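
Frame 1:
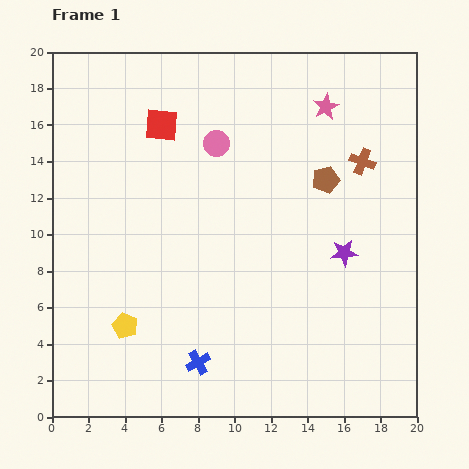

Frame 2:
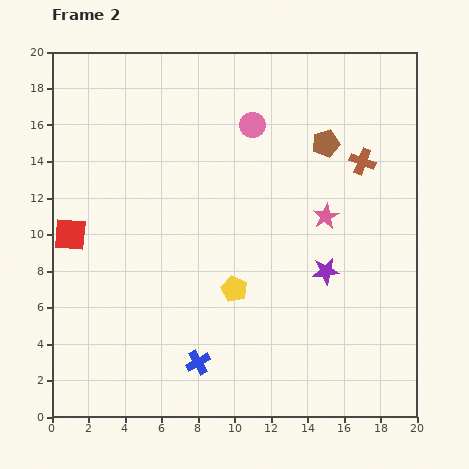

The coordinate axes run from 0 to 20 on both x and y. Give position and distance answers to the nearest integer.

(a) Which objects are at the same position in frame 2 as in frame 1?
the brown cross, the blue cross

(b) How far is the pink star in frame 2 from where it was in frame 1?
6

The pink star moved from (15, 17) to (15, 11), a distance of √(0² + 6²) ≈ 6.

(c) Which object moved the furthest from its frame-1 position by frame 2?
the red square

(moved 8; next 6)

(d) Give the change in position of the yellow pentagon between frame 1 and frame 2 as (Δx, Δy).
(6, 2)

The yellow pentagon was at (4, 5) in frame 1 and (10, 7) in frame 2.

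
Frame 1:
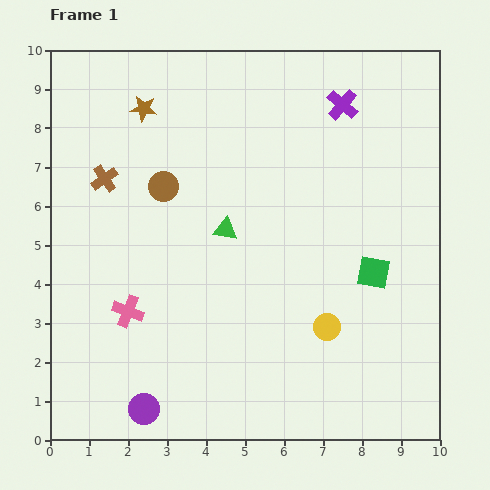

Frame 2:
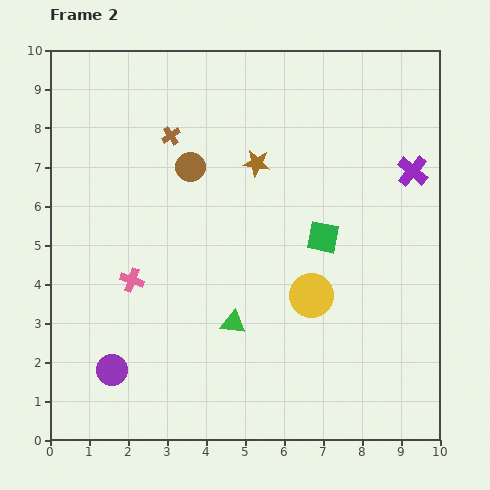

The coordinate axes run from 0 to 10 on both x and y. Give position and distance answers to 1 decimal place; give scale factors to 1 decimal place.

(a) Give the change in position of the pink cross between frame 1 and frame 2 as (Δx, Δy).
(0.1, 0.8)

The pink cross was at (2.0, 3.3) in frame 1 and (2.1, 4.1) in frame 2.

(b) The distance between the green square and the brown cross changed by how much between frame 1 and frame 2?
-2.6

Distance in frame 1: 7.3. Distance in frame 2: 4.7.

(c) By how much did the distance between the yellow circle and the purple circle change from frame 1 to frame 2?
+0.3

Distance in frame 1: 5.1. Distance in frame 2: 5.4.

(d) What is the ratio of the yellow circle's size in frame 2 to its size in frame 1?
1.6×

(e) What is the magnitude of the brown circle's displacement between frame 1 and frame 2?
0.9

The brown circle moved from (2.9, 6.5) to (3.6, 7.0), a distance of √(0.7² + 0.5²) ≈ 0.9.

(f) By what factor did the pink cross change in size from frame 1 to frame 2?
0.8×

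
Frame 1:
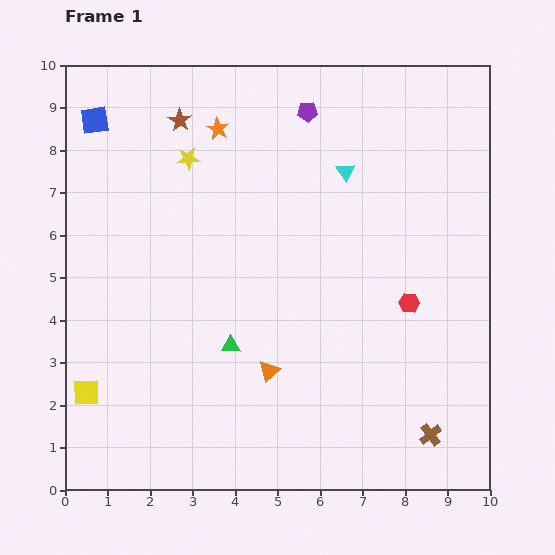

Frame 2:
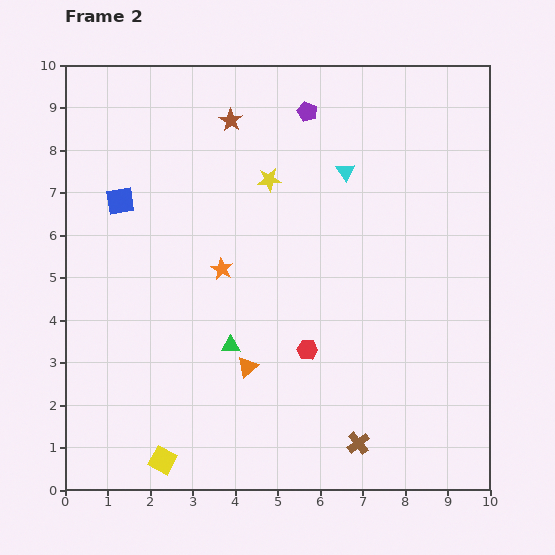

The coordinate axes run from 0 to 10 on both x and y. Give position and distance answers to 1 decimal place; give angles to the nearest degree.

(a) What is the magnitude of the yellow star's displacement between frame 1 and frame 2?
2.0

The yellow star moved from (2.9, 7.8) to (4.8, 7.3), a distance of √(1.9² + 0.5²) ≈ 2.0.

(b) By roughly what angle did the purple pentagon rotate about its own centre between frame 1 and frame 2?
26° clockwise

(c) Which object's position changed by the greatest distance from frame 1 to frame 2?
the orange star

(moved 3.3; next 2.6)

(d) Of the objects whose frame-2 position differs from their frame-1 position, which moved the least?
the orange triangle

(moved 0.5)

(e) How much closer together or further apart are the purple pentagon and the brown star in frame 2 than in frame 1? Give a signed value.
-1.2

Distance in frame 1: 3.0. Distance in frame 2: 1.8.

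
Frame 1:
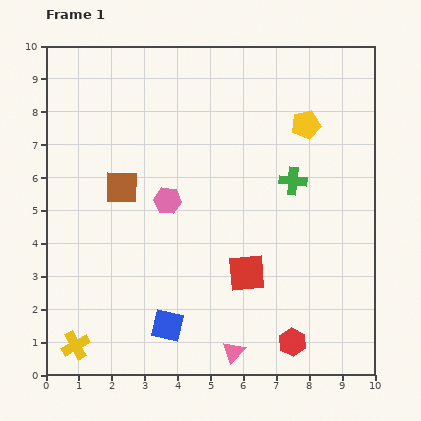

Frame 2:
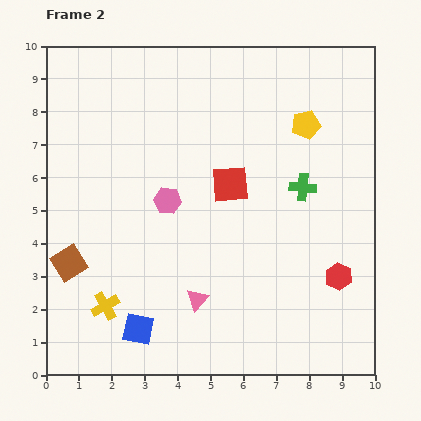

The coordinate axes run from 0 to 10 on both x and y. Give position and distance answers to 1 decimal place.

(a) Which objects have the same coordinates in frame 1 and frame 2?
the pink hexagon, the yellow pentagon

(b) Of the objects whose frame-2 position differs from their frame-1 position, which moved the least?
the green cross

(moved 0.4)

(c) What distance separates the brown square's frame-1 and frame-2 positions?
2.8

The brown square moved from (2.3, 5.7) to (0.7, 3.4), a distance of √(1.6² + 2.3²) ≈ 2.8.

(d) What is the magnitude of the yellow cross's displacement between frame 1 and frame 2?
1.5

The yellow cross moved from (0.9, 0.9) to (1.8, 2.1), a distance of √(0.9² + 1.2²) ≈ 1.5.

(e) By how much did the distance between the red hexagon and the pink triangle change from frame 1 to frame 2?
+2.6

Distance in frame 1: 1.8. Distance in frame 2: 4.4.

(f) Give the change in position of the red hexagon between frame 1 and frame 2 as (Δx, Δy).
(1.4, 2.0)

The red hexagon was at (7.5, 1.0) in frame 1 and (8.9, 3.0) in frame 2.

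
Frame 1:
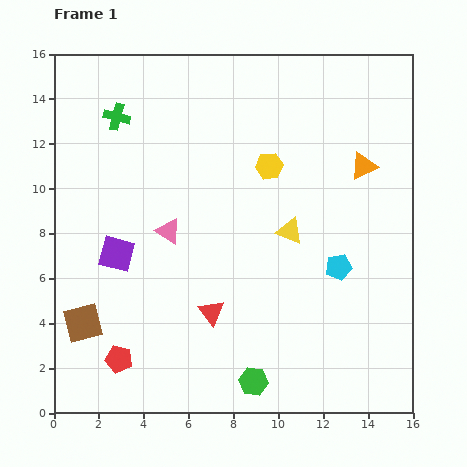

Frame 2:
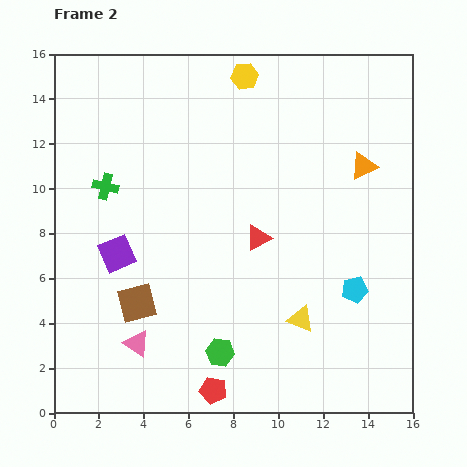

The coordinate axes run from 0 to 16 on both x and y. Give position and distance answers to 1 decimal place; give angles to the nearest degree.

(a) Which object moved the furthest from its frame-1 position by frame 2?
the pink triangle

(moved 5.2; next 4.4)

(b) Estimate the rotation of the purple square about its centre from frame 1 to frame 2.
37° counter-clockwise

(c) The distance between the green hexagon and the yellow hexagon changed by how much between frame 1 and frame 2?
+2.7

Distance in frame 1: 9.6. Distance in frame 2: 12.3.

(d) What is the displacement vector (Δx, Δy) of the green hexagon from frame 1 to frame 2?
(-1.5, 1.3)

The green hexagon was at (8.9, 1.4) in frame 1 and (7.4, 2.7) in frame 2.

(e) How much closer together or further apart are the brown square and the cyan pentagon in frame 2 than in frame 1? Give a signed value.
-2.0

Distance in frame 1: 11.7. Distance in frame 2: 9.7.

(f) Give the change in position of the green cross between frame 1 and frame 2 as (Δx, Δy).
(-0.5, -3.1)

The green cross was at (2.8, 13.2) in frame 1 and (2.3, 10.1) in frame 2.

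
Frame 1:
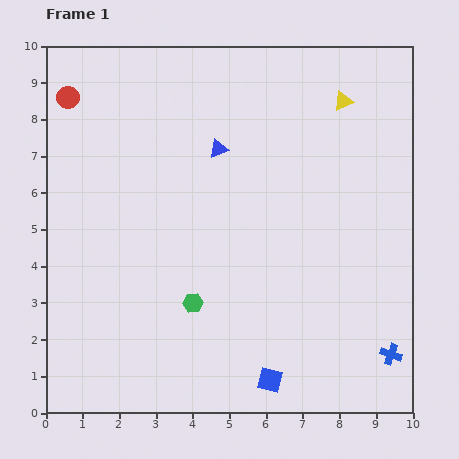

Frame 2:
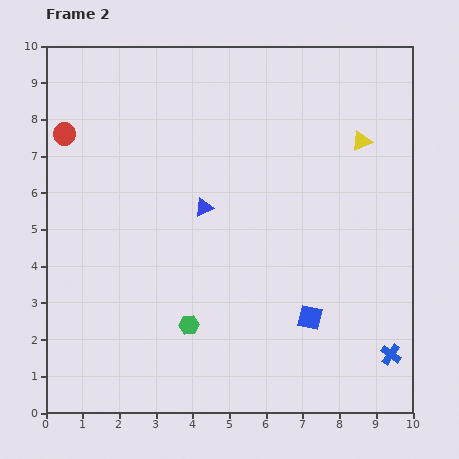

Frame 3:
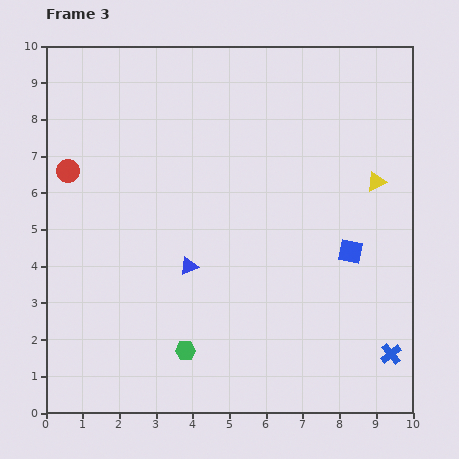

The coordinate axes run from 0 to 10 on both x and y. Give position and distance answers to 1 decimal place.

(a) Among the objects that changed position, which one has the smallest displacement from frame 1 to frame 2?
the green hexagon

(moved 0.6)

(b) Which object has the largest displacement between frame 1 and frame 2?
the blue square

(moved 2.0; next 1.6)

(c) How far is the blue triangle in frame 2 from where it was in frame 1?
1.6

The blue triangle moved from (4.7, 7.2) to (4.3, 5.6), a distance of √(0.4² + 1.6²) ≈ 1.6.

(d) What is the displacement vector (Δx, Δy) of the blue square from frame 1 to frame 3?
(2.2, 3.5)

The blue square was at (6.1, 0.9) in frame 1 and (8.3, 4.4) in frame 3.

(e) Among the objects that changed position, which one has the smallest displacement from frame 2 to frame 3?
the green hexagon

(moved 0.7)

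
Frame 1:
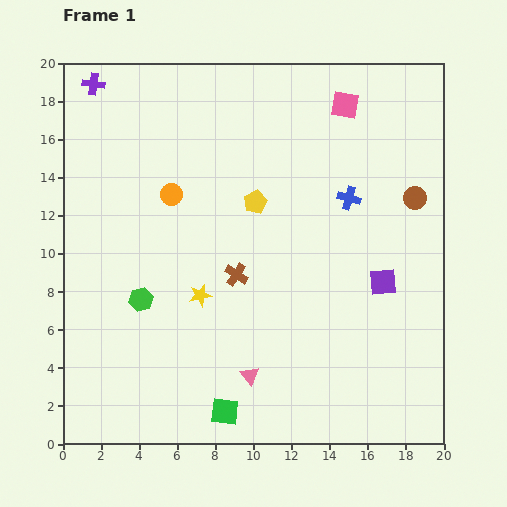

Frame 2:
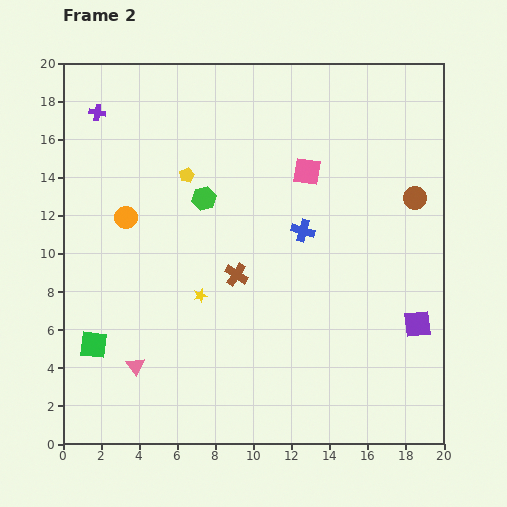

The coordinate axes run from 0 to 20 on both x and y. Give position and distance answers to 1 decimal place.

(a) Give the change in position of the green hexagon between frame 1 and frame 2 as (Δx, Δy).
(3.3, 5.3)

The green hexagon was at (4.1, 7.6) in frame 1 and (7.4, 12.9) in frame 2.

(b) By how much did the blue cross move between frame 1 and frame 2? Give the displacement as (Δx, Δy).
(-2.4, -1.7)

The blue cross was at (15.0, 12.9) in frame 1 and (12.6, 11.2) in frame 2.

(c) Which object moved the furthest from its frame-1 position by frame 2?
the green square

(moved 7.7; next 6.2)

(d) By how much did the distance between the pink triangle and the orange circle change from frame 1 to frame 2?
-2.5

Distance in frame 1: 10.3. Distance in frame 2: 7.8.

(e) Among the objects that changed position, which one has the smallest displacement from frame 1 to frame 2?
the purple cross

(moved 1.5)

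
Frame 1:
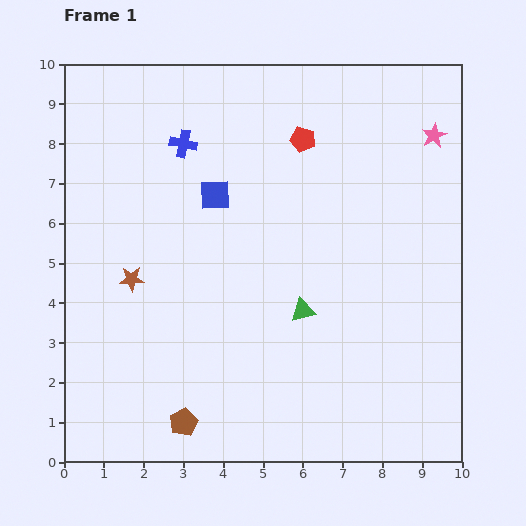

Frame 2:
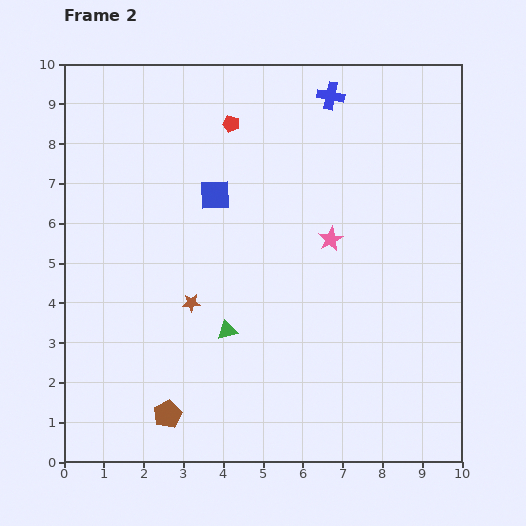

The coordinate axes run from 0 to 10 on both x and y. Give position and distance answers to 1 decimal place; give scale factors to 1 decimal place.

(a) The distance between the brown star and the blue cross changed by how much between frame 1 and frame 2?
+2.7

Distance in frame 1: 3.6. Distance in frame 2: 6.3.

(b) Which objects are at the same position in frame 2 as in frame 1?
the blue square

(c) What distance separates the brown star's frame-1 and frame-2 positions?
1.6

The brown star moved from (1.7, 4.6) to (3.2, 4.0), a distance of √(1.5² + 0.6²) ≈ 1.6.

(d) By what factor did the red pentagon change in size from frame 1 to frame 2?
0.7×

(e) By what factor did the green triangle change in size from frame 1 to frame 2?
0.8×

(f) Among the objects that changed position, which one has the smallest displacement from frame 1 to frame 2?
the brown pentagon

(moved 0.4)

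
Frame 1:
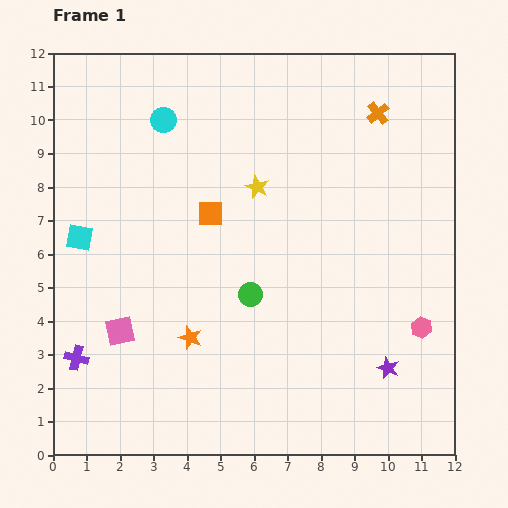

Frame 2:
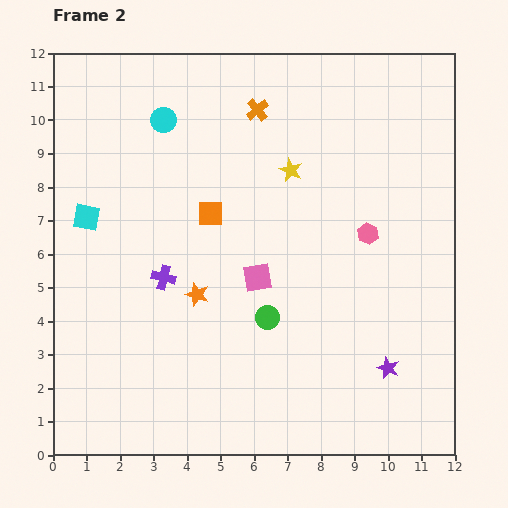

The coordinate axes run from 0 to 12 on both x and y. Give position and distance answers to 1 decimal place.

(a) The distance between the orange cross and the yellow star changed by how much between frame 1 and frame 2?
-2.1

Distance in frame 1: 4.2. Distance in frame 2: 2.1.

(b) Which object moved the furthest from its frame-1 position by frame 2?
the pink square

(moved 4.4; next 3.6)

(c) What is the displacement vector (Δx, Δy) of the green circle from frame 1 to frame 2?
(0.5, -0.7)

The green circle was at (5.9, 4.8) in frame 1 and (6.4, 4.1) in frame 2.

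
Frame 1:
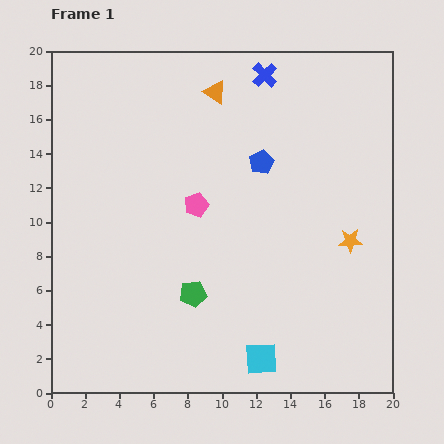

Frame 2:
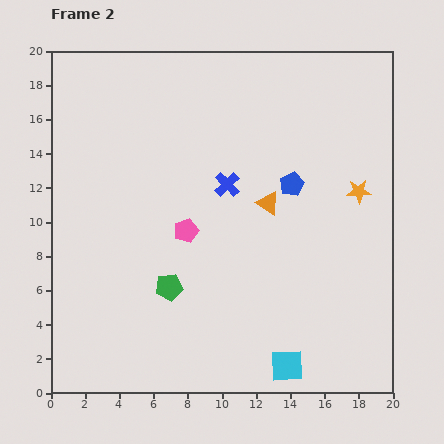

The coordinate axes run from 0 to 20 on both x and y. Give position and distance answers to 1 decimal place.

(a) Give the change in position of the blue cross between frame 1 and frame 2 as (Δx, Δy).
(-2.2, -6.4)

The blue cross was at (12.5, 18.6) in frame 1 and (10.3, 12.2) in frame 2.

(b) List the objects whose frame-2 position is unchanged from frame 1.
none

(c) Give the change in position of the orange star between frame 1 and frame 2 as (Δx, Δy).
(0.5, 2.9)

The orange star was at (17.5, 8.9) in frame 1 and (18.0, 11.8) in frame 2.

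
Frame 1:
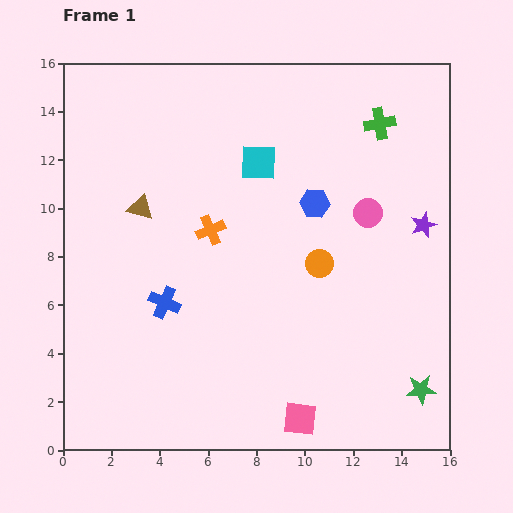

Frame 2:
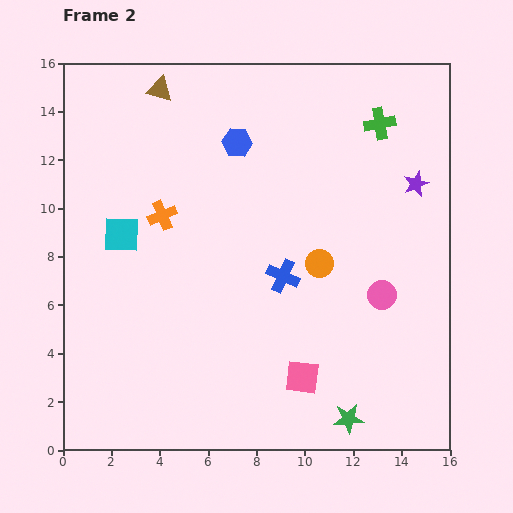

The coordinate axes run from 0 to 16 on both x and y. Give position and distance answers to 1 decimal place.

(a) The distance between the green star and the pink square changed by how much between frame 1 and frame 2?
-2.6

Distance in frame 1: 5.1. Distance in frame 2: 2.5.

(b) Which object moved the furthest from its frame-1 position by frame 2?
the cyan square

(moved 6.4; next 5.0)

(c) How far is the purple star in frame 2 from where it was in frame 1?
1.7

The purple star moved from (14.9, 9.3) to (14.6, 11.0), a distance of √(0.3² + 1.7²) ≈ 1.7.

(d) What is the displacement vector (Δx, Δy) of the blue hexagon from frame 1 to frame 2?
(-3.2, 2.5)

The blue hexagon was at (10.4, 10.2) in frame 1 and (7.2, 12.7) in frame 2.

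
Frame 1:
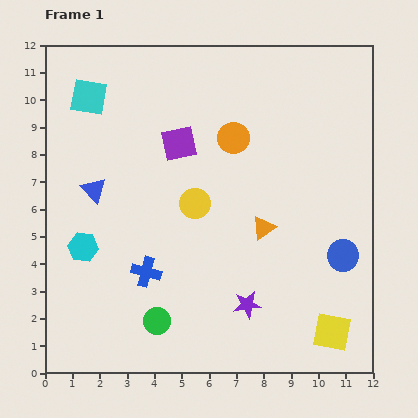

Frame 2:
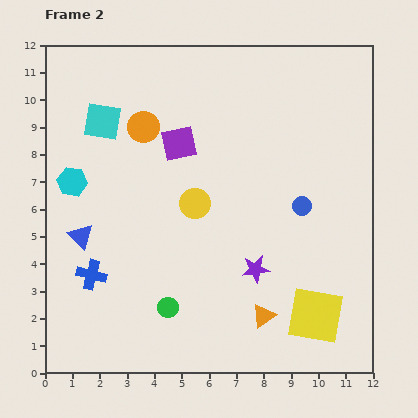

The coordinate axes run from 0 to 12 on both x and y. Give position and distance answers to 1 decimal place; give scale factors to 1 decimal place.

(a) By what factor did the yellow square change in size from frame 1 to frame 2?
1.5×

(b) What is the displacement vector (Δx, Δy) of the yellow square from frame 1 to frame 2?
(-0.6, 0.6)

The yellow square was at (10.5, 1.5) in frame 1 and (9.9, 2.1) in frame 2.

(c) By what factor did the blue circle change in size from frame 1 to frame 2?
0.6×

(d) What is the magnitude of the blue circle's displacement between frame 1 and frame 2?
2.3

The blue circle moved from (10.9, 4.3) to (9.4, 6.1), a distance of √(1.5² + 1.8²) ≈ 2.3.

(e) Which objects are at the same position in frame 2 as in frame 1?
the yellow circle, the purple square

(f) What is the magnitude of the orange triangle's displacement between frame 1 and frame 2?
3.2

The orange triangle moved from (8.0, 5.3) to (8.0, 2.1), a distance of √(0.0² + 3.2²) ≈ 3.2.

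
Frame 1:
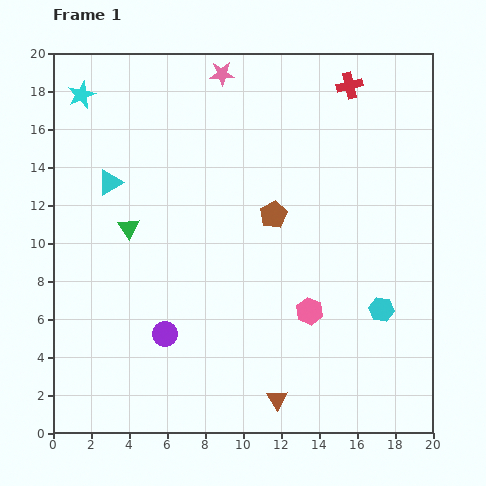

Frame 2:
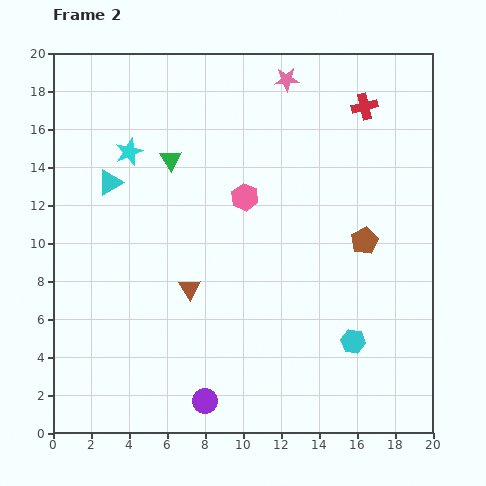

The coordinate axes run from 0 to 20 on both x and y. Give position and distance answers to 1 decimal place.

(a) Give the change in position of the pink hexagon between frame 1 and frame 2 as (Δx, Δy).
(-3.4, 6.0)

The pink hexagon was at (13.5, 6.4) in frame 1 and (10.1, 12.4) in frame 2.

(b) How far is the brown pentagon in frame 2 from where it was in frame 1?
5.0

The brown pentagon moved from (11.6, 11.5) to (16.4, 10.1), a distance of √(4.8² + 1.4²) ≈ 5.0.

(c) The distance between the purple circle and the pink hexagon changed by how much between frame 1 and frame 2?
+3.2

Distance in frame 1: 7.7. Distance in frame 2: 10.9.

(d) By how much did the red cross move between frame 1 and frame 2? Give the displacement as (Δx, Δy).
(0.8, -1.1)

The red cross was at (15.6, 18.3) in frame 1 and (16.4, 17.2) in frame 2.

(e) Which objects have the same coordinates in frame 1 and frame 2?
the cyan triangle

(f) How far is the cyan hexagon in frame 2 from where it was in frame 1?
2.3

The cyan hexagon moved from (17.3, 6.5) to (15.8, 4.8), a distance of √(1.5² + 1.7²) ≈ 2.3.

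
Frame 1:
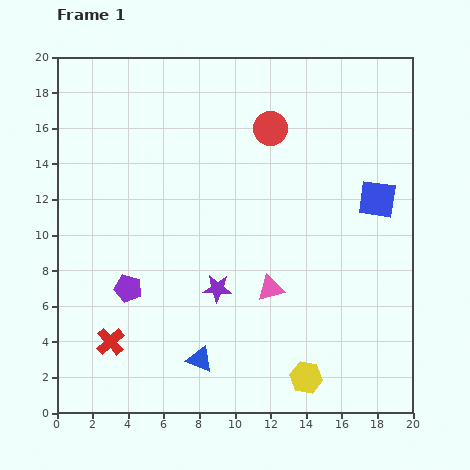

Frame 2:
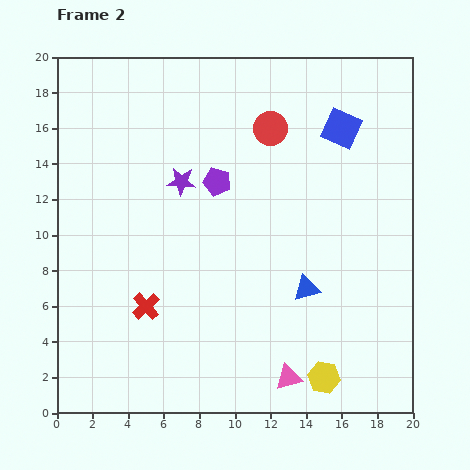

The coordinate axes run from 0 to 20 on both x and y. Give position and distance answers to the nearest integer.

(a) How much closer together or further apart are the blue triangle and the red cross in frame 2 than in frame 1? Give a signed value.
+4

Distance in frame 1: 5. Distance in frame 2: 9.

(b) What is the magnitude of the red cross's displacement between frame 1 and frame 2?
3

The red cross moved from (3, 4) to (5, 6), a distance of √(2² + 2²) ≈ 3.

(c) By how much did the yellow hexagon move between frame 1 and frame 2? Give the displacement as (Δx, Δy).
(1, 0)

The yellow hexagon was at (14, 2) in frame 1 and (15, 2) in frame 2.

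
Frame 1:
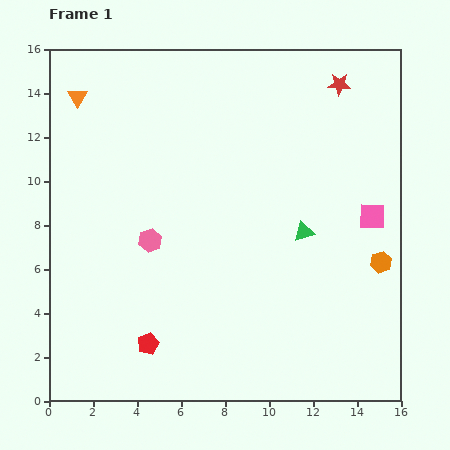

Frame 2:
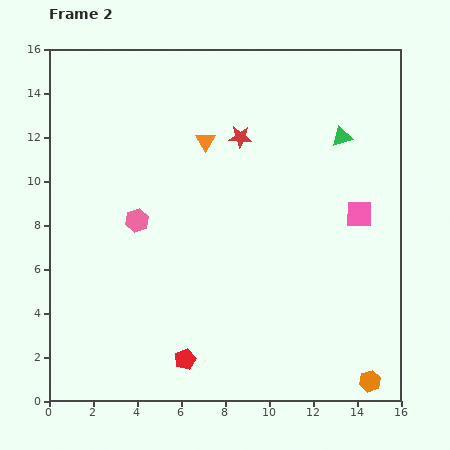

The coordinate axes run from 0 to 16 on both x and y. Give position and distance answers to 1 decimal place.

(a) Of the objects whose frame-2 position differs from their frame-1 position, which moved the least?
the pink square

(moved 0.6)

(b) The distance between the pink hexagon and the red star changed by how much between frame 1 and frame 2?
-5.2

Distance in frame 1: 11.2. Distance in frame 2: 6.0.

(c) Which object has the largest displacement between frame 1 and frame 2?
the orange triangle

(moved 6.1; next 5.4)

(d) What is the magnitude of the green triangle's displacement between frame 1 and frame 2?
4.6

The green triangle moved from (11.6, 7.7) to (13.3, 12.0), a distance of √(1.7² + 4.3²) ≈ 4.6.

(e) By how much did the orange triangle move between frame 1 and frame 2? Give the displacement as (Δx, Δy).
(5.8, -2.0)

The orange triangle was at (1.3, 13.8) in frame 1 and (7.1, 11.8) in frame 2.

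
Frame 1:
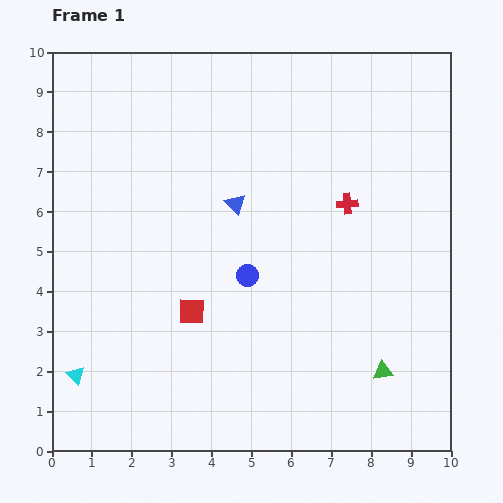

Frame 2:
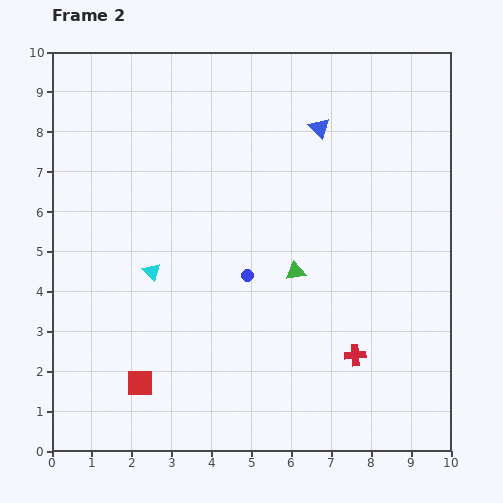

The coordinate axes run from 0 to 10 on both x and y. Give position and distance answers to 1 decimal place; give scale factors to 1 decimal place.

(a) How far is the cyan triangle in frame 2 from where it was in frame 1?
3.2

The cyan triangle moved from (0.6, 1.9) to (2.5, 4.5), a distance of √(1.9² + 2.6²) ≈ 3.2.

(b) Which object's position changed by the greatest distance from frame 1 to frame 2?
the red cross

(moved 3.8; next 3.3)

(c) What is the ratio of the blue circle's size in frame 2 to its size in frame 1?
0.6×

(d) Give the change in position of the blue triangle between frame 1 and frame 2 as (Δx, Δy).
(2.1, 1.9)

The blue triangle was at (4.6, 6.2) in frame 1 and (6.7, 8.1) in frame 2.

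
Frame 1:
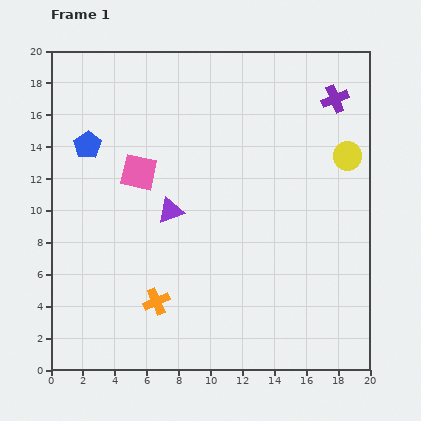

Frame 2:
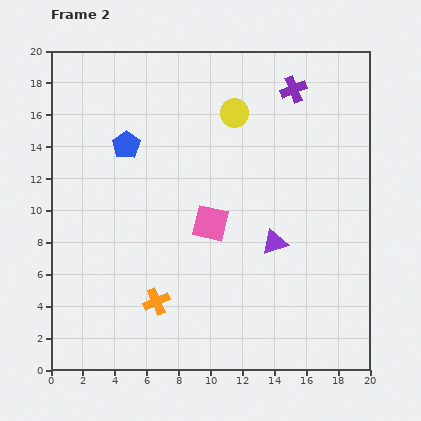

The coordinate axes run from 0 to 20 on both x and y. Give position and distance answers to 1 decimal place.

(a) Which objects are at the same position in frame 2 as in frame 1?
the orange cross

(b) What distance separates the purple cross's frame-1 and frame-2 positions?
2.7

The purple cross moved from (17.8, 17.0) to (15.2, 17.6), a distance of √(2.6² + 0.6²) ≈ 2.7.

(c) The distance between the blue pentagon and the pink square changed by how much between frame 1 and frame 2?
+3.6

Distance in frame 1: 3.6. Distance in frame 2: 7.2.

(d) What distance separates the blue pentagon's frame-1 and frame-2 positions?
2.4

The blue pentagon moved from (2.3, 14.1) to (4.7, 14.1), a distance of √(2.4² + 0.0²) ≈ 2.4.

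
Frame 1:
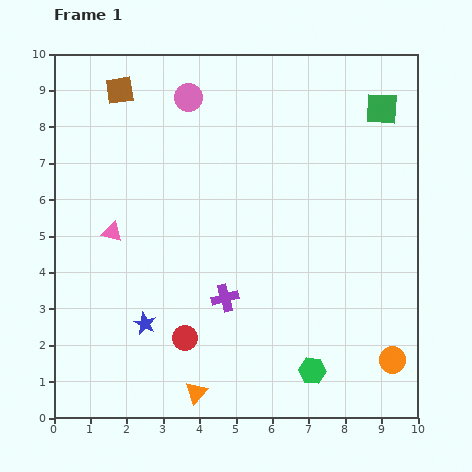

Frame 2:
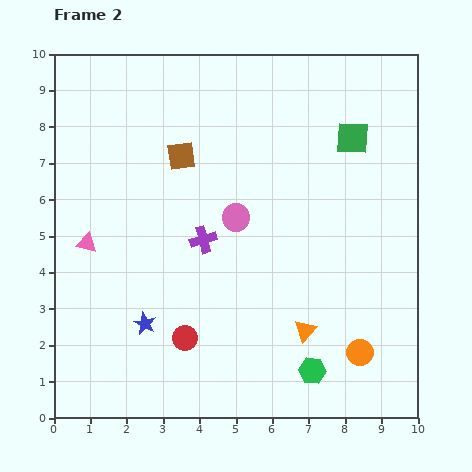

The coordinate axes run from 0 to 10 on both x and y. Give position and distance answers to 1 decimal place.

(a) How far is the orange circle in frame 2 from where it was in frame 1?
0.9

The orange circle moved from (9.3, 1.6) to (8.4, 1.8), a distance of √(0.9² + 0.2²) ≈ 0.9.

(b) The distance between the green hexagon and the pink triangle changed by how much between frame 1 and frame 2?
+0.4

Distance in frame 1: 6.7. Distance in frame 2: 7.1.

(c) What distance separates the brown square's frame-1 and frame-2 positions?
2.5

The brown square moved from (1.8, 9.0) to (3.5, 7.2), a distance of √(1.7² + 1.8²) ≈ 2.5.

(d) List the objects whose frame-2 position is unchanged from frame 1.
the blue star, the red circle, the green hexagon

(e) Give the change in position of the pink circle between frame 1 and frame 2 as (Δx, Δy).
(1.3, -3.3)

The pink circle was at (3.7, 8.8) in frame 1 and (5.0, 5.5) in frame 2.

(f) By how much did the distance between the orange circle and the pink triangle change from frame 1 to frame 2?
-0.4

Distance in frame 1: 8.5. Distance in frame 2: 8.1.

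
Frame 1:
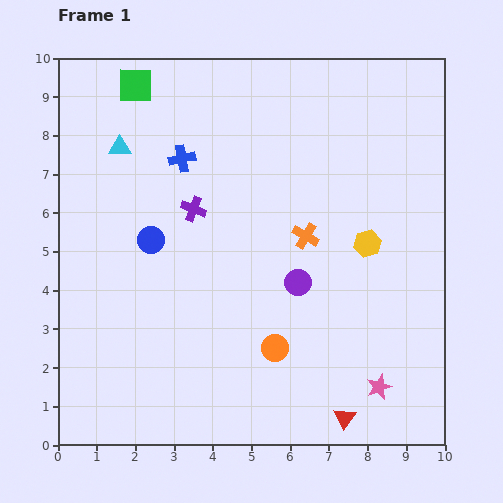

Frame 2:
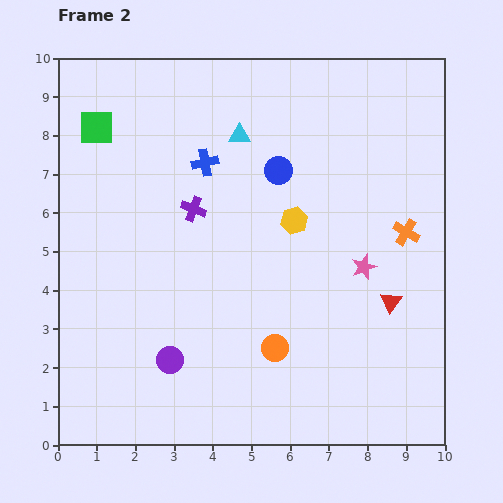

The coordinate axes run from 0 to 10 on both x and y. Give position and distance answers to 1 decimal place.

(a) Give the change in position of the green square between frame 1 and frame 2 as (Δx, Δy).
(-1.0, -1.1)

The green square was at (2.0, 9.3) in frame 1 and (1.0, 8.2) in frame 2.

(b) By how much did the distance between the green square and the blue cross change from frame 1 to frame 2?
+0.7

Distance in frame 1: 2.2. Distance in frame 2: 2.9.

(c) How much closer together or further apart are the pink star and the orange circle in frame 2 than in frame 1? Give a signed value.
+0.2

Distance in frame 1: 2.9. Distance in frame 2: 3.1.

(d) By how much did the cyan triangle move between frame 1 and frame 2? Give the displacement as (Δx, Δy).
(3.1, 0.3)

The cyan triangle was at (1.6, 7.7) in frame 1 and (4.7, 8.0) in frame 2.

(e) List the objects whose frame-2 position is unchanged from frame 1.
the purple cross, the orange circle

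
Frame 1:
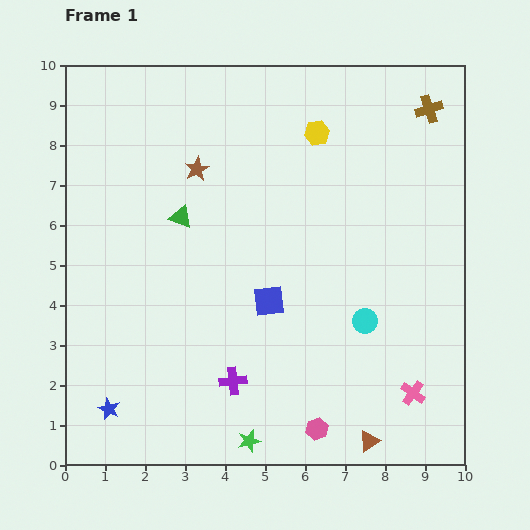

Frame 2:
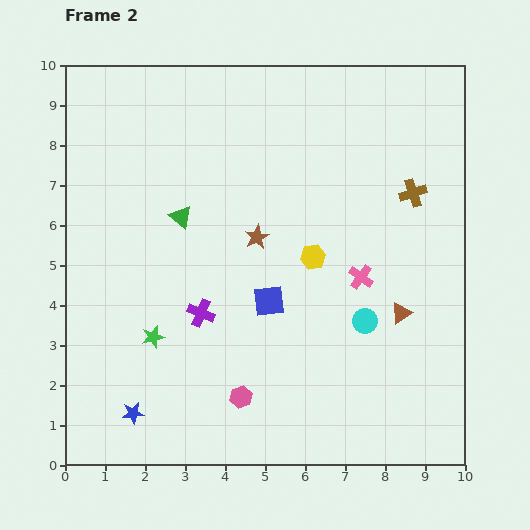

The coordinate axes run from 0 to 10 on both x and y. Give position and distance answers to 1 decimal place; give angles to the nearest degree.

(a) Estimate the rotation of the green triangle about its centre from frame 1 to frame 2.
19° clockwise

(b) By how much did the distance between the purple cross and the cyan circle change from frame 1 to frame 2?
+0.5

Distance in frame 1: 3.6. Distance in frame 2: 4.1.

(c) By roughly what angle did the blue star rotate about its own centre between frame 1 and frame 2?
30° counter-clockwise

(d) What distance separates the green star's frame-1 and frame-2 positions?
3.5

The green star moved from (4.6, 0.6) to (2.2, 3.2), a distance of √(2.4² + 2.6²) ≈ 3.5.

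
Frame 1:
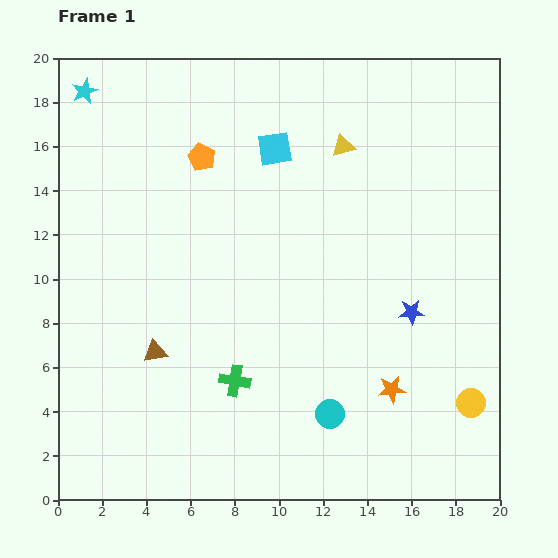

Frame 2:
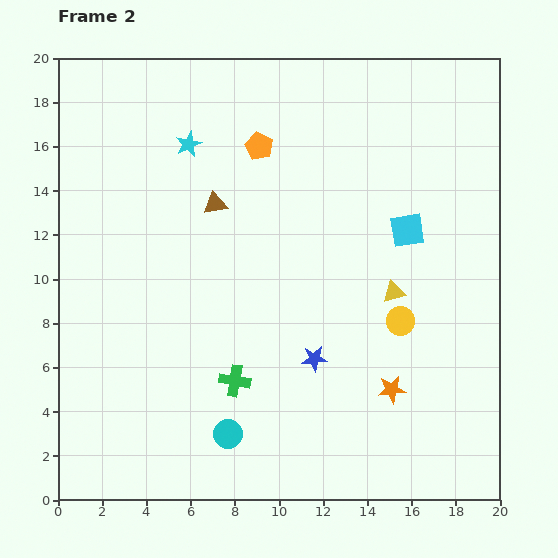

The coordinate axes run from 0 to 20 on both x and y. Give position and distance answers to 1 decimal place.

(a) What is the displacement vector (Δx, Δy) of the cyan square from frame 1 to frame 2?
(6.0, -3.7)

The cyan square was at (9.8, 15.9) in frame 1 and (15.8, 12.2) in frame 2.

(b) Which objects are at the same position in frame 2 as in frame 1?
the green cross, the orange star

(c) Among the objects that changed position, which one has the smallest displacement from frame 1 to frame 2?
the orange pentagon

(moved 2.6)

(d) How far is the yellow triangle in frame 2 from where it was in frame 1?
7.0

The yellow triangle moved from (12.9, 16.0) to (15.2, 9.4), a distance of √(2.3² + 6.6²) ≈ 7.0.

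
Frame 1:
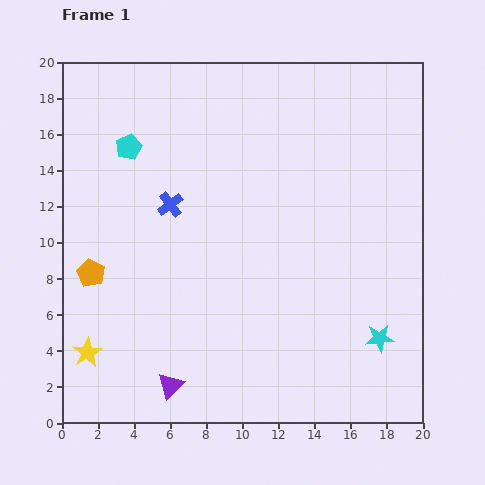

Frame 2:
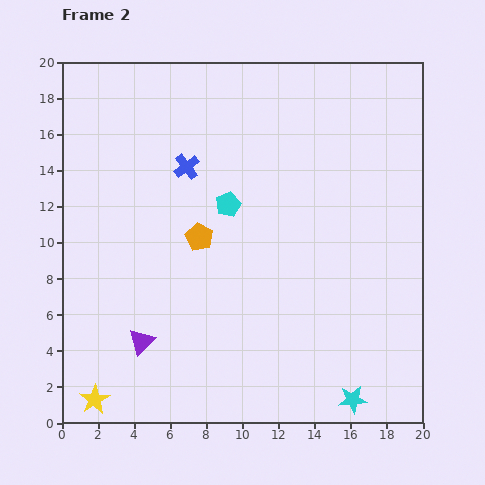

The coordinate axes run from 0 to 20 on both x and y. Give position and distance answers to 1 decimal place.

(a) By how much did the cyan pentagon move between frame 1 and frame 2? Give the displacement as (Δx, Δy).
(5.5, -3.2)

The cyan pentagon was at (3.7, 15.3) in frame 1 and (9.2, 12.1) in frame 2.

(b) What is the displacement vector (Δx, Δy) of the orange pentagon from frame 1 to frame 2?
(6.0, 2.0)

The orange pentagon was at (1.6, 8.3) in frame 1 and (7.6, 10.3) in frame 2.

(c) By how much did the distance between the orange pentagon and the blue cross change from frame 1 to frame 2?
-1.8

Distance in frame 1: 5.8. Distance in frame 2: 4.0.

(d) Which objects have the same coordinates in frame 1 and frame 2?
none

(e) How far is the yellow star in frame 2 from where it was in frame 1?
2.6

The yellow star moved from (1.4, 3.9) to (1.8, 1.3), a distance of √(0.4² + 2.6²) ≈ 2.6.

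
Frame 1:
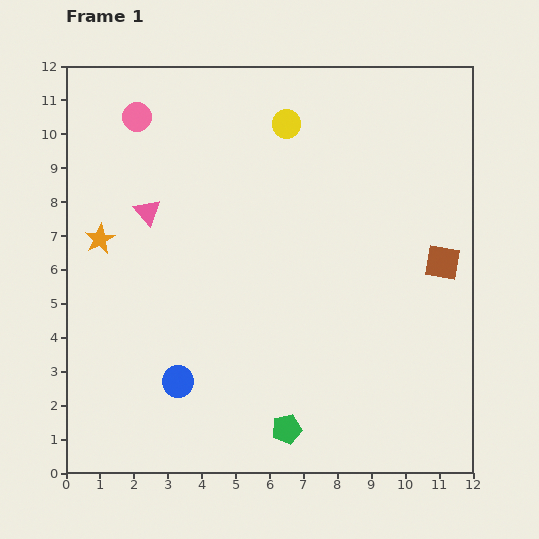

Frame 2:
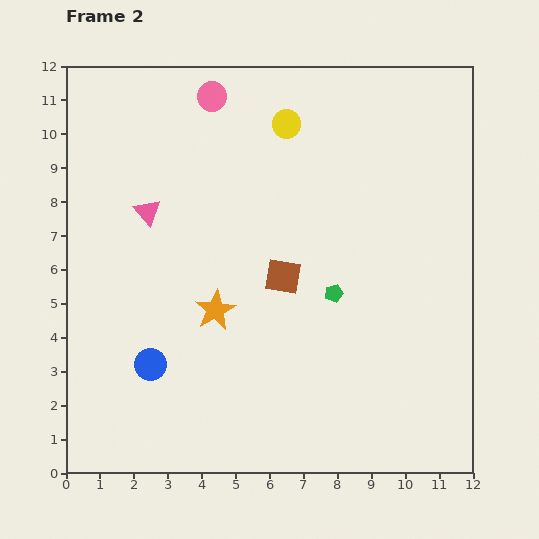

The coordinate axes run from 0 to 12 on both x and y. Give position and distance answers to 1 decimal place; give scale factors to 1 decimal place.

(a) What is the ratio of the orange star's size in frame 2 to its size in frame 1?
1.3×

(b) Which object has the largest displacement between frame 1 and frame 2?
the brown square

(moved 4.7; next 4.2)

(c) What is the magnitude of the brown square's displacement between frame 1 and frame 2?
4.7

The brown square moved from (11.1, 6.2) to (6.4, 5.8), a distance of √(4.7² + 0.4²) ≈ 4.7.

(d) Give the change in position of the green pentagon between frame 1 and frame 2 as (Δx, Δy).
(1.4, 4.0)

The green pentagon was at (6.5, 1.3) in frame 1 and (7.9, 5.3) in frame 2.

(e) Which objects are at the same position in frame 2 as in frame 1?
the pink triangle, the yellow circle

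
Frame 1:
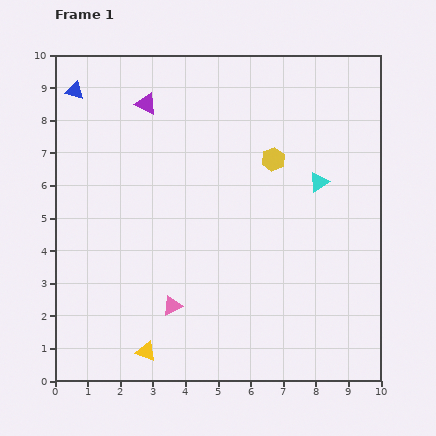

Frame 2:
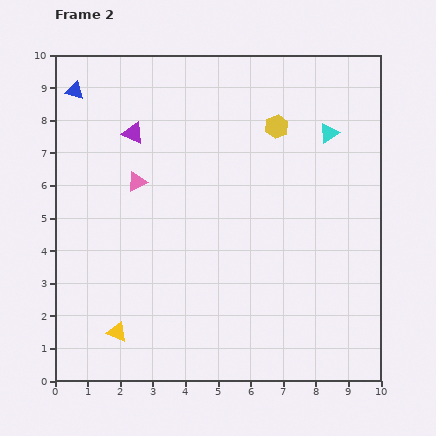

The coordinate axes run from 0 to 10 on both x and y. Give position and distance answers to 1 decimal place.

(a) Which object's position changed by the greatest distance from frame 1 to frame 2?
the pink triangle

(moved 4.0; next 1.5)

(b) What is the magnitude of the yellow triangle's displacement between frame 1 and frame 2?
1.1

The yellow triangle moved from (2.8, 0.9) to (1.9, 1.5), a distance of √(0.9² + 0.6²) ≈ 1.1.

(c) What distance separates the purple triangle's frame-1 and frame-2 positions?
1.0

The purple triangle moved from (2.8, 8.5) to (2.4, 7.6), a distance of √(0.4² + 0.9²) ≈ 1.0.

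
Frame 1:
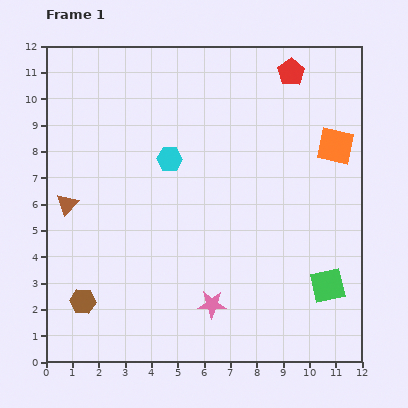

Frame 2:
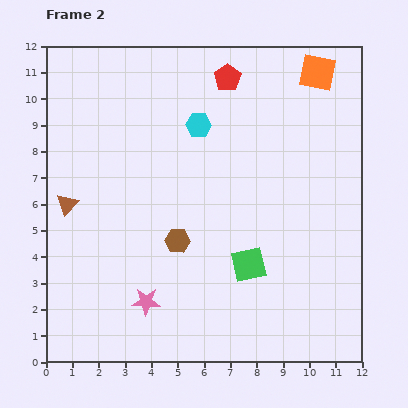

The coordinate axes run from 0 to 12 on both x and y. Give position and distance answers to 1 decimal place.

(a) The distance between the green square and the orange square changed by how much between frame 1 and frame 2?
+2.4

Distance in frame 1: 5.3. Distance in frame 2: 7.7.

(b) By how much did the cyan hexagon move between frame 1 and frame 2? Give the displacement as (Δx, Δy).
(1.1, 1.3)

The cyan hexagon was at (4.7, 7.7) in frame 1 and (5.8, 9.0) in frame 2.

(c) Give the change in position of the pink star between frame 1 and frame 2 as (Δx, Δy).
(-2.5, 0.1)

The pink star was at (6.3, 2.2) in frame 1 and (3.8, 2.3) in frame 2.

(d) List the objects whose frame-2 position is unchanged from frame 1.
the brown triangle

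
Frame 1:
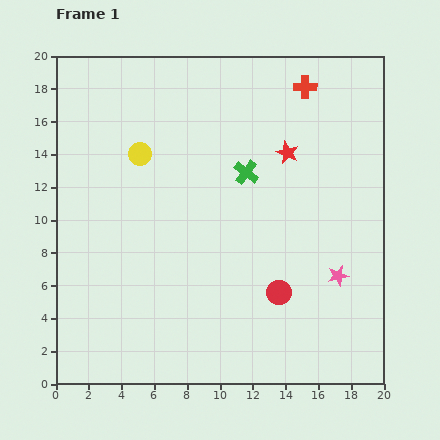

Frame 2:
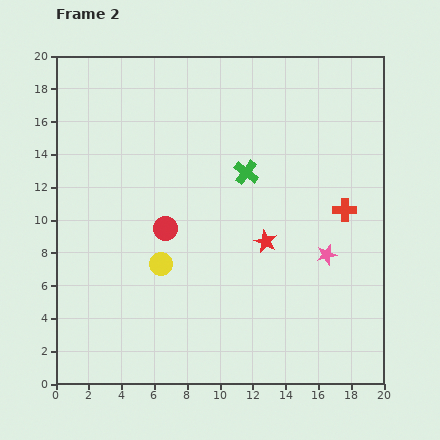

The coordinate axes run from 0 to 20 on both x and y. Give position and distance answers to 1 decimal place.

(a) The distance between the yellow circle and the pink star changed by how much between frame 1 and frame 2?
-4.1

Distance in frame 1: 14.2. Distance in frame 2: 10.1.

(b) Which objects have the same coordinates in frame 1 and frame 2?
the green cross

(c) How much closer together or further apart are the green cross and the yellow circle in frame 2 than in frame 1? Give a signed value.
+1.0

Distance in frame 1: 6.6. Distance in frame 2: 7.6.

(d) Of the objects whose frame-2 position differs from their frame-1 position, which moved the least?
the pink star

(moved 1.5)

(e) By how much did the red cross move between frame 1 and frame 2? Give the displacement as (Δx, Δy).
(2.4, -7.5)

The red cross was at (15.2, 18.1) in frame 1 and (17.6, 10.6) in frame 2.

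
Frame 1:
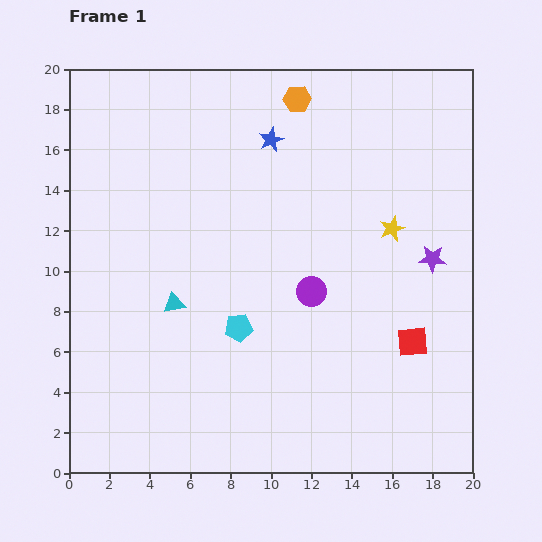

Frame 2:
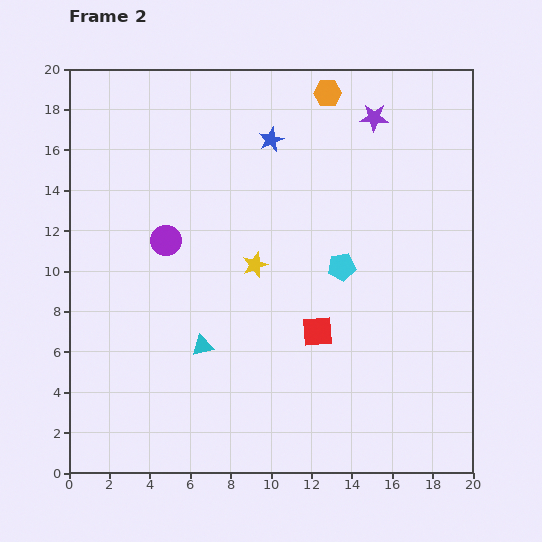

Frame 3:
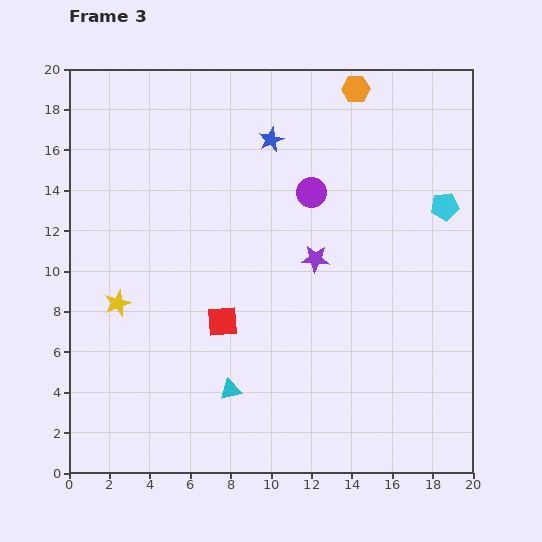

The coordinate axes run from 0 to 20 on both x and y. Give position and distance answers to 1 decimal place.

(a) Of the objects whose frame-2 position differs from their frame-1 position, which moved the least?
the orange hexagon

(moved 1.5)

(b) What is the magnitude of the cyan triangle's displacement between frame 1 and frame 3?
5.1

The cyan triangle moved from (5.2, 8.4) to (8.0, 4.1), a distance of √(2.8² + 4.3²) ≈ 5.1.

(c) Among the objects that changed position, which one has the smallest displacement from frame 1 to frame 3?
the orange hexagon

(moved 2.9)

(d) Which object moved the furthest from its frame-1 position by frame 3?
the yellow star

(moved 14.1; next 11.8)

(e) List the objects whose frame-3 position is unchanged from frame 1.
the blue star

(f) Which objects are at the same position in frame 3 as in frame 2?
the blue star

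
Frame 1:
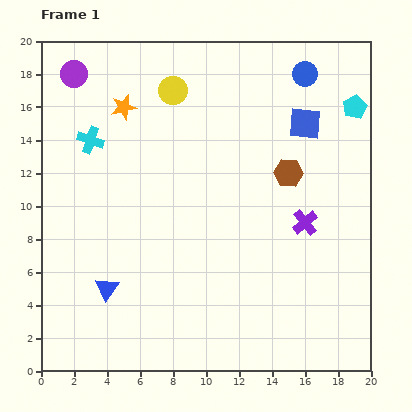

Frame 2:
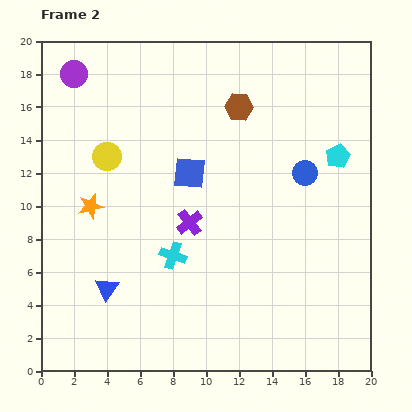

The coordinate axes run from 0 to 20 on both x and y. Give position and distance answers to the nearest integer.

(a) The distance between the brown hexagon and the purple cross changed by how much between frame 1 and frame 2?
+5

Distance in frame 1: 3. Distance in frame 2: 8.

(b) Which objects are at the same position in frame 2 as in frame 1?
the purple circle, the blue triangle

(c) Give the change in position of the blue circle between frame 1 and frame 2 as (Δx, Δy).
(0, -6)

The blue circle was at (16, 18) in frame 1 and (16, 12) in frame 2.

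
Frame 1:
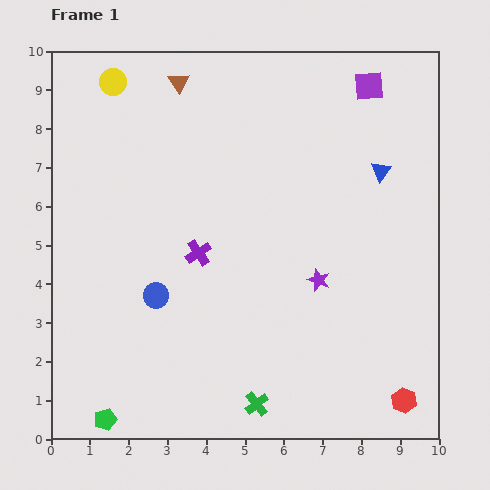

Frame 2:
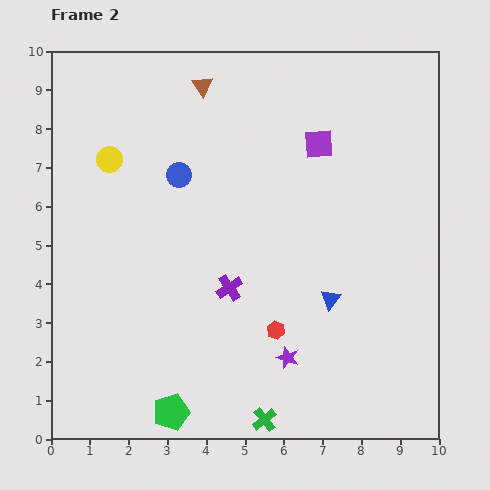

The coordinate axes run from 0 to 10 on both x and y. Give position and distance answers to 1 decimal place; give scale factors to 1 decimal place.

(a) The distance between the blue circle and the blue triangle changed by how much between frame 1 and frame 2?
-1.6

Distance in frame 1: 6.6. Distance in frame 2: 5.0.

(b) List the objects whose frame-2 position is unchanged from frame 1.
none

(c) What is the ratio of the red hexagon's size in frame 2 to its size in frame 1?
0.7×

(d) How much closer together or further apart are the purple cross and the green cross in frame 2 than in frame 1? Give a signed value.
-0.7

Distance in frame 1: 4.2. Distance in frame 2: 3.5.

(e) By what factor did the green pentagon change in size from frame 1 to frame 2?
1.7×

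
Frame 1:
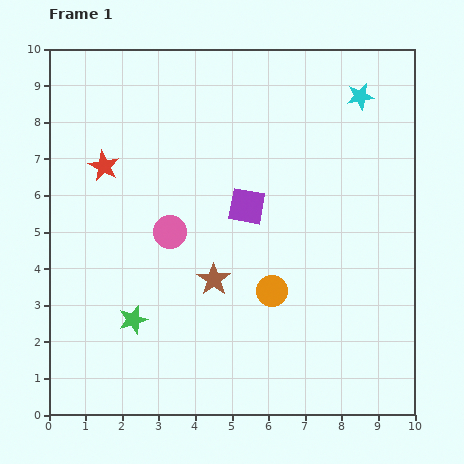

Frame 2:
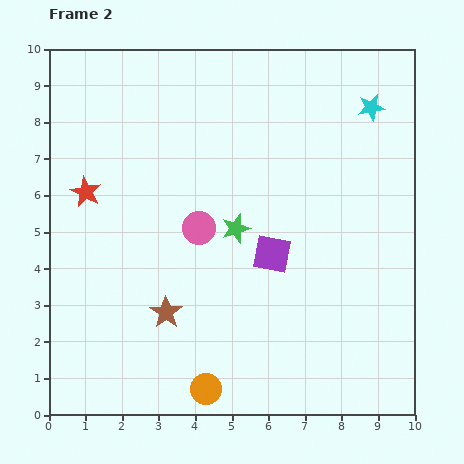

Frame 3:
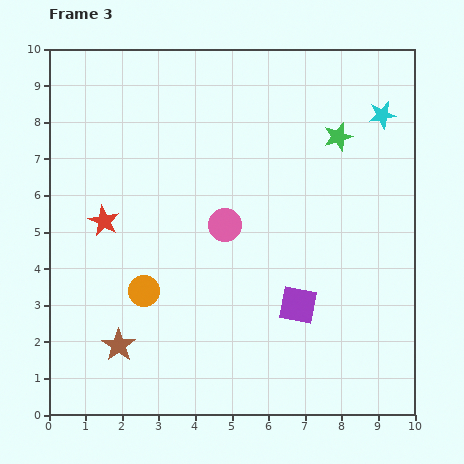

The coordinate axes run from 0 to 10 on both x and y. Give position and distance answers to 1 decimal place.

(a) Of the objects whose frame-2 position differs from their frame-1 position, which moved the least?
the cyan star

(moved 0.4)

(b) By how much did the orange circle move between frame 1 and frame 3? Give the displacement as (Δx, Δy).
(-3.5, 0.0)

The orange circle was at (6.1, 3.4) in frame 1 and (2.6, 3.4) in frame 3.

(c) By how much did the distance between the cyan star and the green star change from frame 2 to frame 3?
-3.7

Distance in frame 2: 5.0. Distance in frame 3: 1.3.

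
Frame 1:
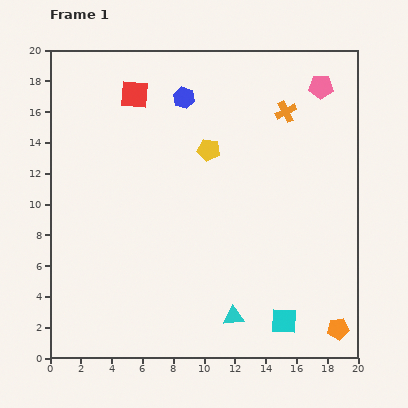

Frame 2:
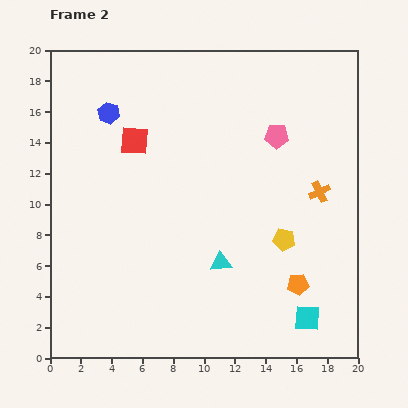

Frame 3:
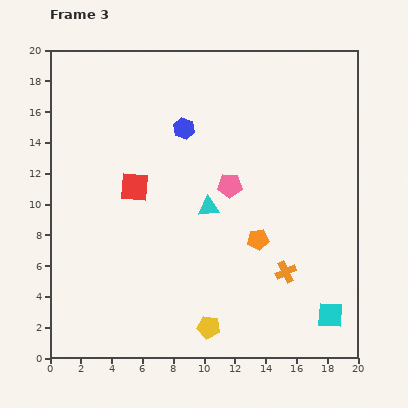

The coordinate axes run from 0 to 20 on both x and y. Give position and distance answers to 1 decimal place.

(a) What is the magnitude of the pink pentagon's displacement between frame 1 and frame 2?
4.3

The pink pentagon moved from (17.6, 17.6) to (14.7, 14.4), a distance of √(2.9² + 3.2²) ≈ 4.3.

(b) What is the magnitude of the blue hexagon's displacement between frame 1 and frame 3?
2.0

The blue hexagon moved from (8.7, 16.9) to (8.7, 14.9), a distance of √(0.0² + 2.0²) ≈ 2.0.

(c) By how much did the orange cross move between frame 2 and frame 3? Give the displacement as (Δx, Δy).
(-2.2, -5.2)

The orange cross was at (17.5, 10.8) in frame 2 and (15.3, 5.6) in frame 3.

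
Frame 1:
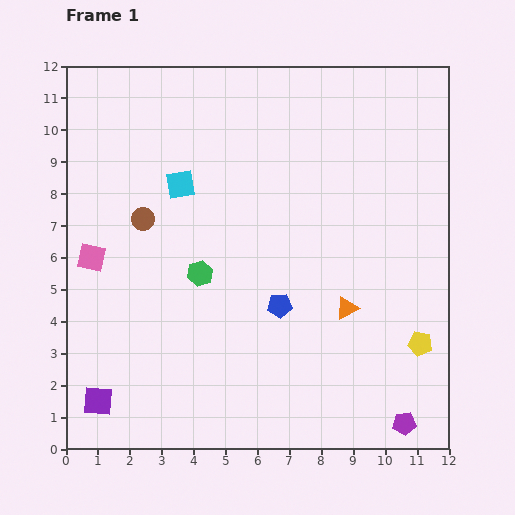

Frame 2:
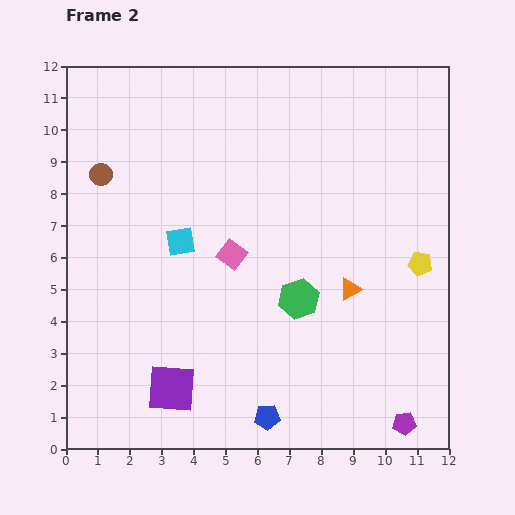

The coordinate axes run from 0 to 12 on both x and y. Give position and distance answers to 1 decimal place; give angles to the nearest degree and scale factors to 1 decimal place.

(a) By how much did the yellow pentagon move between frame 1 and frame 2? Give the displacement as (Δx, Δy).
(0.0, 2.5)

The yellow pentagon was at (11.1, 3.3) in frame 1 and (11.1, 5.8) in frame 2.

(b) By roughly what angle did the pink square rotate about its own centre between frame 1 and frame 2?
26° clockwise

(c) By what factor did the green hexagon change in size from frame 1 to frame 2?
1.6×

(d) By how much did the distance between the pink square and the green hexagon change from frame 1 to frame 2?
-0.9

Distance in frame 1: 3.4. Distance in frame 2: 2.5.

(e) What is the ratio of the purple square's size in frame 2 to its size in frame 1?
1.6×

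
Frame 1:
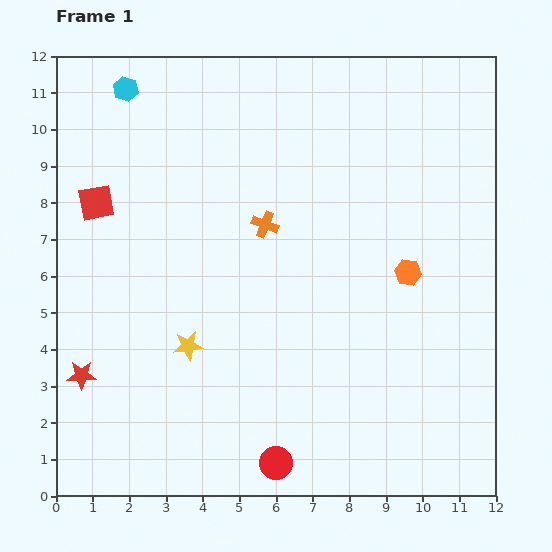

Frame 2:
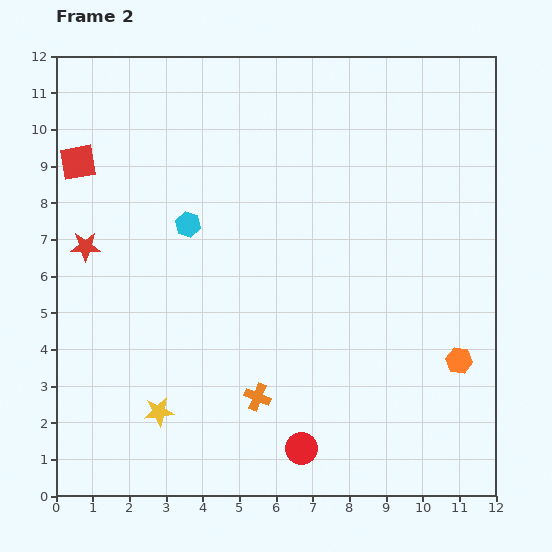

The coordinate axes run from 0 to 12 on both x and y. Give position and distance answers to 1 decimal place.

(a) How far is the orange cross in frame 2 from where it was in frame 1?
4.7

The orange cross moved from (5.7, 7.4) to (5.5, 2.7), a distance of √(0.2² + 4.7²) ≈ 4.7.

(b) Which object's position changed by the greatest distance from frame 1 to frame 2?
the orange cross

(moved 4.7; next 4.1)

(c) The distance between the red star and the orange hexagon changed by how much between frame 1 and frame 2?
+1.4

Distance in frame 1: 9.3. Distance in frame 2: 10.7.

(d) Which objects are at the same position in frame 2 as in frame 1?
none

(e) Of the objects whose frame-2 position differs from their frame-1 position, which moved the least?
the red circle

(moved 0.8)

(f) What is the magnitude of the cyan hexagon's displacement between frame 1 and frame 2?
4.1

The cyan hexagon moved from (1.9, 11.1) to (3.6, 7.4), a distance of √(1.7² + 3.7²) ≈ 4.1.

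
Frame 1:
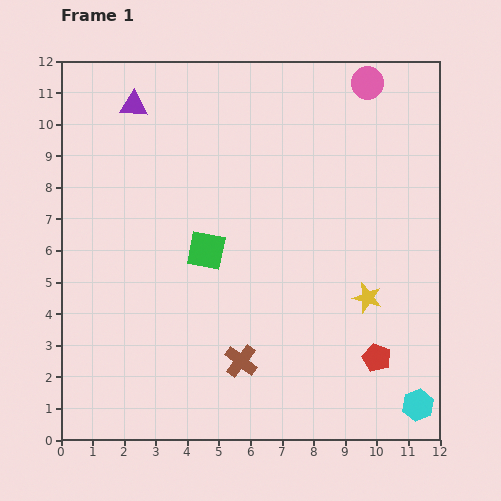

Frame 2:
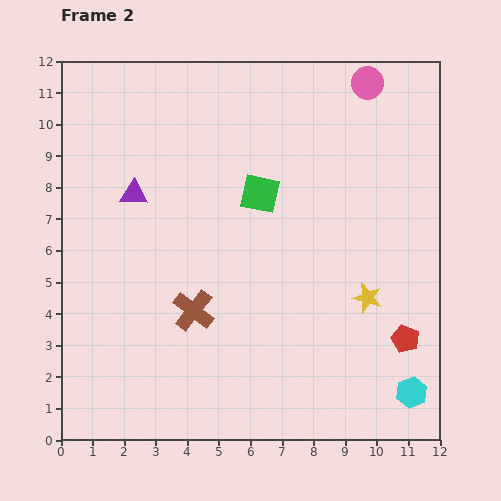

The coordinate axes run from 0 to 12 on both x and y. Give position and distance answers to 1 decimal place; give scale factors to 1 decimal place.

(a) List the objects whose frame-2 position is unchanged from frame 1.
the pink circle, the yellow star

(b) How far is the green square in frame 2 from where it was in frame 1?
2.5

The green square moved from (4.6, 6.0) to (6.3, 7.8), a distance of √(1.7² + 1.8²) ≈ 2.5.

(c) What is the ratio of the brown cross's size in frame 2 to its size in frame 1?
1.3×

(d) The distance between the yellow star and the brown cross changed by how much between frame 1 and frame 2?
+1.0

Distance in frame 1: 4.5. Distance in frame 2: 5.5.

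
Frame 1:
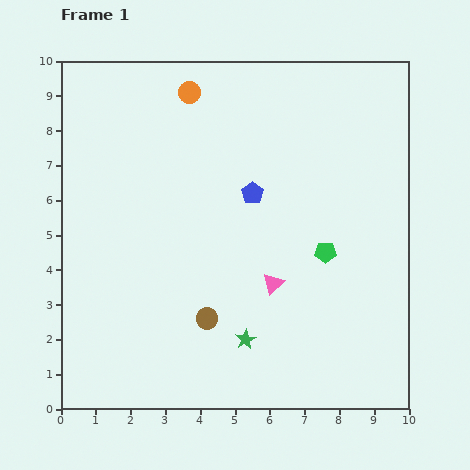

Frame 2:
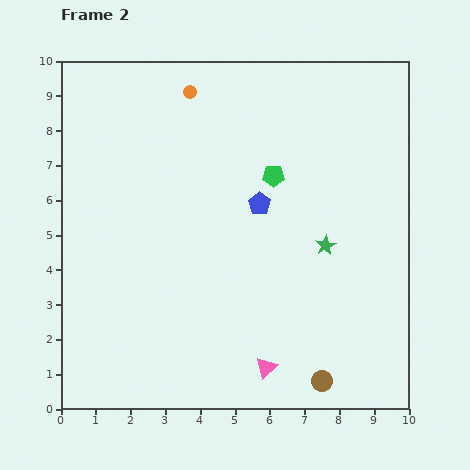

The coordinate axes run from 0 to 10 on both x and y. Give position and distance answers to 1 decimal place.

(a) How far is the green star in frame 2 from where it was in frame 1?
3.5

The green star moved from (5.3, 2.0) to (7.6, 4.7), a distance of √(2.3² + 2.7²) ≈ 3.5.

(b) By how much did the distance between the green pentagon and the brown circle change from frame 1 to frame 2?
+2.2

Distance in frame 1: 3.9. Distance in frame 2: 6.1.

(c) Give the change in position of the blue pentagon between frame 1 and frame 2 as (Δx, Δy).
(0.2, -0.3)

The blue pentagon was at (5.5, 6.2) in frame 1 and (5.7, 5.9) in frame 2.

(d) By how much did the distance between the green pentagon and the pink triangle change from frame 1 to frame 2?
+3.8

Distance in frame 1: 1.7. Distance in frame 2: 5.5.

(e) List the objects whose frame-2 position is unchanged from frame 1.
the orange circle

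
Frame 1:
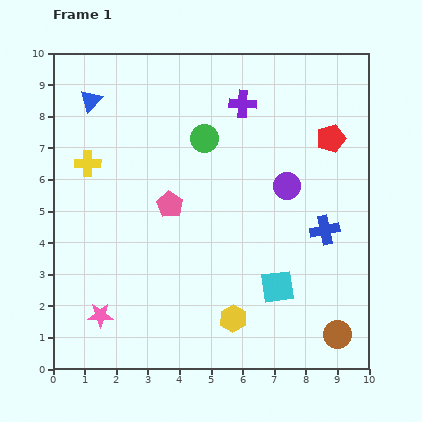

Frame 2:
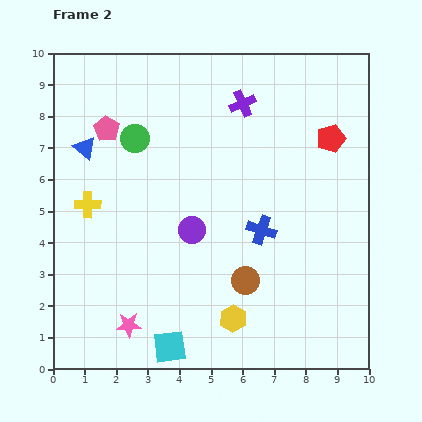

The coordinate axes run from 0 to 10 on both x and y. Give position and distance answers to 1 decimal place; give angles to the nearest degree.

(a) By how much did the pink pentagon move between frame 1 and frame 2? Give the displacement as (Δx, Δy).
(-2.0, 2.4)

The pink pentagon was at (3.7, 5.2) in frame 1 and (1.7, 7.6) in frame 2.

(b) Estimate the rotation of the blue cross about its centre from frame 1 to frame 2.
30° clockwise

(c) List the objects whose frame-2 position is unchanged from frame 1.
the purple cross, the yellow hexagon, the red pentagon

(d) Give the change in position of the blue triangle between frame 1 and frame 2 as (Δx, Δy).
(-0.2, -1.5)

The blue triangle was at (1.2, 8.5) in frame 1 and (1.0, 7.0) in frame 2.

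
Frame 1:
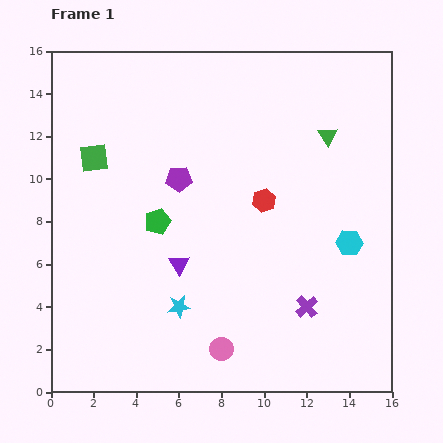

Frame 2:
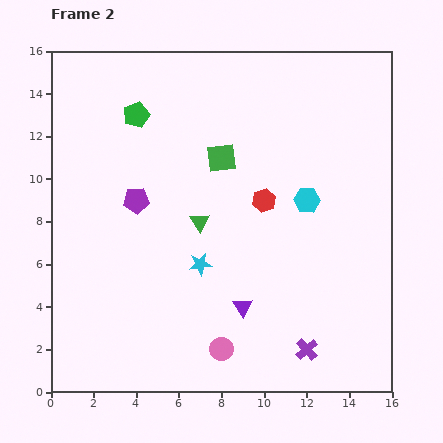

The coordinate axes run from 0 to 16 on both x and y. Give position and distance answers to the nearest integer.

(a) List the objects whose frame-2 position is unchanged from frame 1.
the red hexagon, the pink circle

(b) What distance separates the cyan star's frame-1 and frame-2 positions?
2

The cyan star moved from (6, 4) to (7, 6), a distance of √(1² + 2²) ≈ 2.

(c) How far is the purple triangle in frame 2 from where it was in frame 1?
4

The purple triangle moved from (6, 6) to (9, 4), a distance of √(3² + 2²) ≈ 4.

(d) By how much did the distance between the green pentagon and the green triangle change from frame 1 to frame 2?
-3

Distance in frame 1: 9. Distance in frame 2: 6.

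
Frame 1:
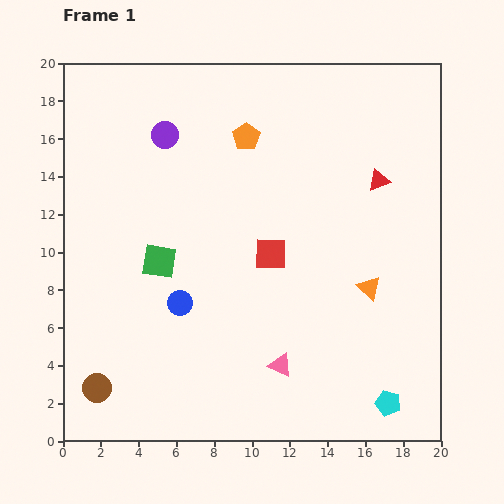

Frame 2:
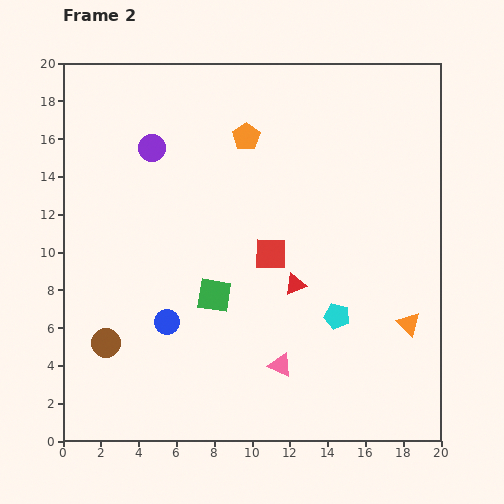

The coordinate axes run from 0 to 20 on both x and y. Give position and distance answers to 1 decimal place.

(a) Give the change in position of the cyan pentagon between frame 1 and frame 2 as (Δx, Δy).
(-2.7, 4.6)

The cyan pentagon was at (17.2, 2.0) in frame 1 and (14.5, 6.6) in frame 2.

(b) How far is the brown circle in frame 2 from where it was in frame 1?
2.5

The brown circle moved from (1.8, 2.8) to (2.3, 5.2), a distance of √(0.5² + 2.4²) ≈ 2.5.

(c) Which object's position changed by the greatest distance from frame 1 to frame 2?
the red triangle

(moved 7.0; next 5.3)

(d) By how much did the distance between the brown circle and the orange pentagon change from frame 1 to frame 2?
-2.3

Distance in frame 1: 15.5. Distance in frame 2: 13.2.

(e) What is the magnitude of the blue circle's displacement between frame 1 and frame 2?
1.2

The blue circle moved from (6.2, 7.3) to (5.5, 6.3), a distance of √(0.7² + 1.0²) ≈ 1.2.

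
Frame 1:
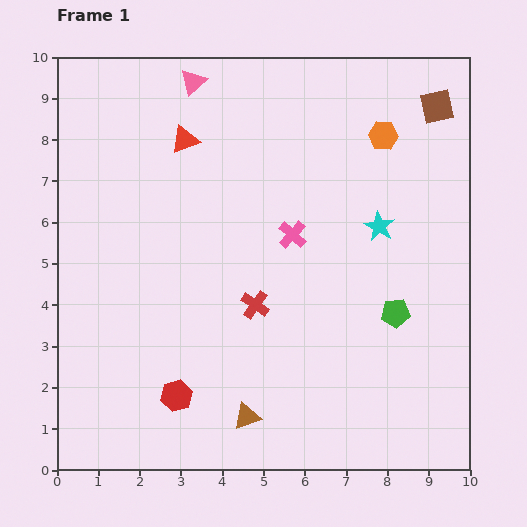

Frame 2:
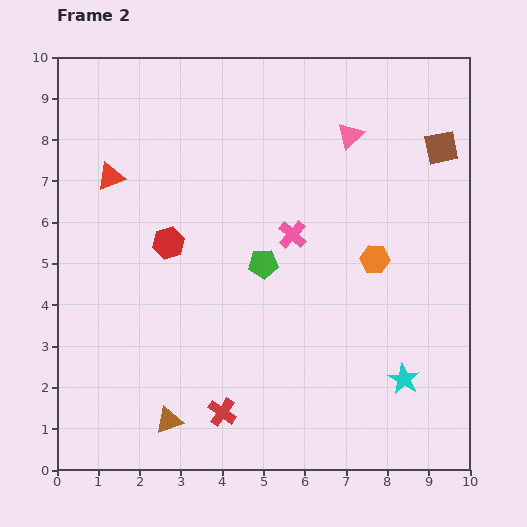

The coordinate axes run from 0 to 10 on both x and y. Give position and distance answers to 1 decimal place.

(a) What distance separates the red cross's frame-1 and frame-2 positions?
2.7

The red cross moved from (4.8, 4.0) to (4.0, 1.4), a distance of √(0.8² + 2.6²) ≈ 2.7.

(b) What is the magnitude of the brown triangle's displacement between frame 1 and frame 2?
1.9

The brown triangle moved from (4.6, 1.3) to (2.7, 1.2), a distance of √(1.9² + 0.1²) ≈ 1.9.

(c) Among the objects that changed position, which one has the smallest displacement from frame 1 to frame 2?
the brown square

(moved 1.0)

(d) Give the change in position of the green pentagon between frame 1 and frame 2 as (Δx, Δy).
(-3.2, 1.2)

The green pentagon was at (8.2, 3.8) in frame 1 and (5.0, 5.0) in frame 2.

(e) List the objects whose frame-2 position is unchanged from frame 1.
the pink cross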